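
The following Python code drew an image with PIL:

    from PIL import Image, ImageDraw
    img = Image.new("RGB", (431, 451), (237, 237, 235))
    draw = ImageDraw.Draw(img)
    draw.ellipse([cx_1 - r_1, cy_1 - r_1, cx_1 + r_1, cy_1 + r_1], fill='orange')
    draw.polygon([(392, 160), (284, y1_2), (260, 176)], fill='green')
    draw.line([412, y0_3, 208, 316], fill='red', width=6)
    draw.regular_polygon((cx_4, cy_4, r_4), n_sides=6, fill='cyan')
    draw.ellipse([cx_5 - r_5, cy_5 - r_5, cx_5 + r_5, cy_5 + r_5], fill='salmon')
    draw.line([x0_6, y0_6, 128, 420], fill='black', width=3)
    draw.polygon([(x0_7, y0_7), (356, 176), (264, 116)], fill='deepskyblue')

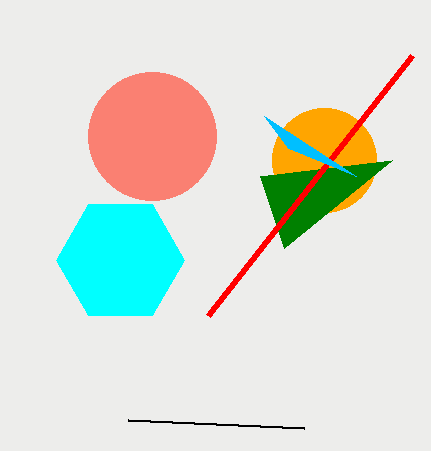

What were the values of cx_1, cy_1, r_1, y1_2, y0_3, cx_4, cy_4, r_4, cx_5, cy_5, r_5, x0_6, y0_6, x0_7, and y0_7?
cx_1 = 324, cy_1 = 160, r_1 = 52, y1_2 = 248, y0_3 = 56, cx_4 = 120, cy_4 = 260, r_4 = 64, cx_5 = 152, cy_5 = 136, r_5 = 64, x0_6 = 304, y0_6 = 428, x0_7 = 288, y0_7 = 148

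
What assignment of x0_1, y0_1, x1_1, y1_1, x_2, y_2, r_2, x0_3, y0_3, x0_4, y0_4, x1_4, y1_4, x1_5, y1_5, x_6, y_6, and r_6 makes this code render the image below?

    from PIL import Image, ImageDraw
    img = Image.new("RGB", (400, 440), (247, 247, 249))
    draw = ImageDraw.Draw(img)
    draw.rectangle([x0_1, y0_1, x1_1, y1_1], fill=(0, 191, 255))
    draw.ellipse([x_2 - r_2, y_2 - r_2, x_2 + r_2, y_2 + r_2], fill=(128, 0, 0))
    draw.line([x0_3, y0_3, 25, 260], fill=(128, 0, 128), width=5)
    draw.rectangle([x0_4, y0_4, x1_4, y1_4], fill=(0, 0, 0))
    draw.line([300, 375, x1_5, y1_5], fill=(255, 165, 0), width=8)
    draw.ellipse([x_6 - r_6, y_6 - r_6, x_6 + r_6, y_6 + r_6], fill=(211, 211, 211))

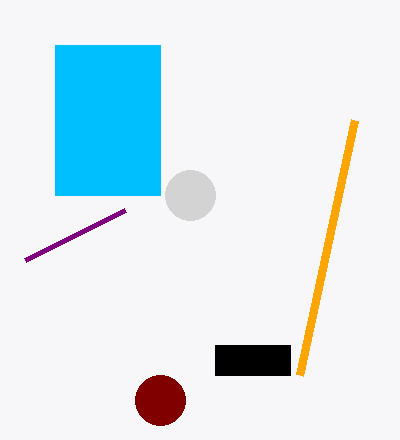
x0_1 = 55; y0_1 = 45; x1_1 = 160; y1_1 = 195; x_2 = 160; y_2 = 400; r_2 = 25; x0_3 = 125; y0_3 = 210; x0_4 = 215; y0_4 = 345; x1_4 = 290; y1_4 = 375; x1_5 = 355; y1_5 = 120; x_6 = 190; y_6 = 195; r_6 = 25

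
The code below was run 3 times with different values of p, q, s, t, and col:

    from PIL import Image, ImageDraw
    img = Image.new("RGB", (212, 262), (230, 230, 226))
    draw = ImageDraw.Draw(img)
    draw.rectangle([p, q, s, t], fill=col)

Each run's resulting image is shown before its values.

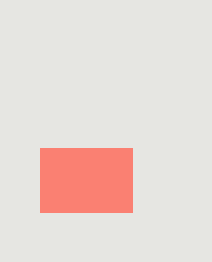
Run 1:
p = 40; q = 148; s = 132; t = 212; col = 'salmon'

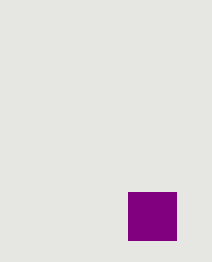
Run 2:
p = 128; q = 192; s = 176; t = 240; col = 'purple'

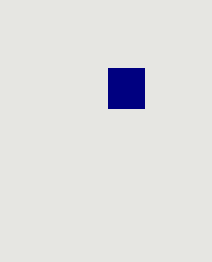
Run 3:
p = 108; q = 68; s = 144; t = 108; col = 'navy'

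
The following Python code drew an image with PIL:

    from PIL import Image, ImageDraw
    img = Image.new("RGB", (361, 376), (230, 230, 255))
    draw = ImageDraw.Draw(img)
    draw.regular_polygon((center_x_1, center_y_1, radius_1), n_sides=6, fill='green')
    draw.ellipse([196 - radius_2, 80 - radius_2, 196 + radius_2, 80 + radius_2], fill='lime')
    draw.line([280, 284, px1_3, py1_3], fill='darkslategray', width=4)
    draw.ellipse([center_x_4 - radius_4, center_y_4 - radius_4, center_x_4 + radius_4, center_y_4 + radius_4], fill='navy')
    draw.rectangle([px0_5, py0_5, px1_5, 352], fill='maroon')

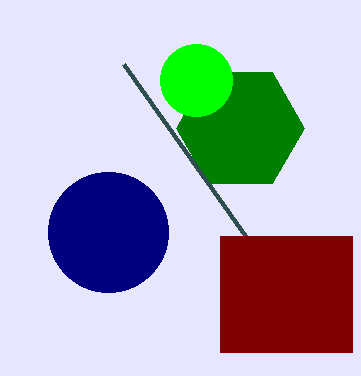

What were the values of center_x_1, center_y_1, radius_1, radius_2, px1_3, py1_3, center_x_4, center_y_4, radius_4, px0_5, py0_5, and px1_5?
center_x_1 = 240; center_y_1 = 128; radius_1 = 64; radius_2 = 36; px1_3 = 124; py1_3 = 64; center_x_4 = 108; center_y_4 = 232; radius_4 = 60; px0_5 = 220; py0_5 = 236; px1_5 = 352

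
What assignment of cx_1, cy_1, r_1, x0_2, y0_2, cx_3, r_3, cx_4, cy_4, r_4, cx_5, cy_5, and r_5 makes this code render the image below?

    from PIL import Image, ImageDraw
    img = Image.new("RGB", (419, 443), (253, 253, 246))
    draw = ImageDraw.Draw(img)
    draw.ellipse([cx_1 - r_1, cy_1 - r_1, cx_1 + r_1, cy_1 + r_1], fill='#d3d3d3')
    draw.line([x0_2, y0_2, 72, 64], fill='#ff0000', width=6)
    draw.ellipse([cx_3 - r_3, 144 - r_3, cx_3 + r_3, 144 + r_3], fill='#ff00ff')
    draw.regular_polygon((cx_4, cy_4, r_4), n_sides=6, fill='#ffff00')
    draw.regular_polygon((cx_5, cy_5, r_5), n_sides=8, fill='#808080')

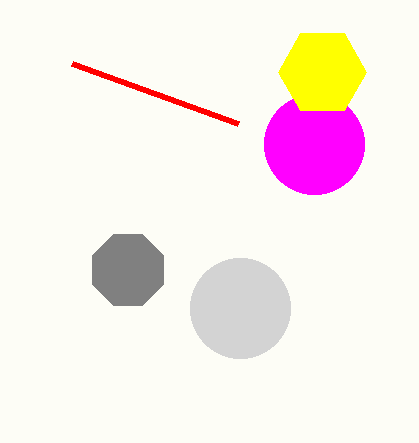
cx_1 = 240; cy_1 = 308; r_1 = 50; x0_2 = 238; y0_2 = 124; cx_3 = 314; r_3 = 50; cx_4 = 322; cy_4 = 72; r_4 = 44; cx_5 = 128; cy_5 = 270; r_5 = 38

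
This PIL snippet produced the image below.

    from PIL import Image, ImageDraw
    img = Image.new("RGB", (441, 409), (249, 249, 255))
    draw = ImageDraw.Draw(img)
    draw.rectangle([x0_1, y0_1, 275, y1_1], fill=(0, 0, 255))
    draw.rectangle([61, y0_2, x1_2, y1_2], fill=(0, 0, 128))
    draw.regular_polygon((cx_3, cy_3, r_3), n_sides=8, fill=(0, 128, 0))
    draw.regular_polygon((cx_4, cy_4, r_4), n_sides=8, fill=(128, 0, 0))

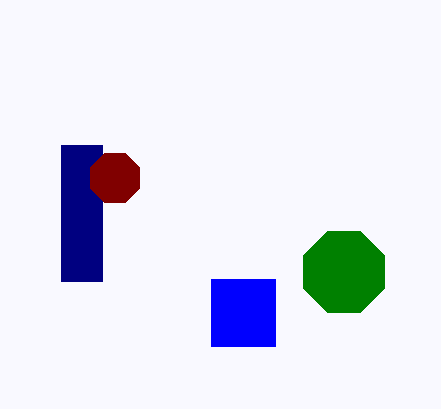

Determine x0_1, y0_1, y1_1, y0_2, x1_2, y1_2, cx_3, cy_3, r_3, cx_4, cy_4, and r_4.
x0_1 = 211
y0_1 = 279
y1_1 = 346
y0_2 = 145
x1_2 = 102
y1_2 = 281
cx_3 = 344
cy_3 = 272
r_3 = 44
cx_4 = 115
cy_4 = 178
r_4 = 27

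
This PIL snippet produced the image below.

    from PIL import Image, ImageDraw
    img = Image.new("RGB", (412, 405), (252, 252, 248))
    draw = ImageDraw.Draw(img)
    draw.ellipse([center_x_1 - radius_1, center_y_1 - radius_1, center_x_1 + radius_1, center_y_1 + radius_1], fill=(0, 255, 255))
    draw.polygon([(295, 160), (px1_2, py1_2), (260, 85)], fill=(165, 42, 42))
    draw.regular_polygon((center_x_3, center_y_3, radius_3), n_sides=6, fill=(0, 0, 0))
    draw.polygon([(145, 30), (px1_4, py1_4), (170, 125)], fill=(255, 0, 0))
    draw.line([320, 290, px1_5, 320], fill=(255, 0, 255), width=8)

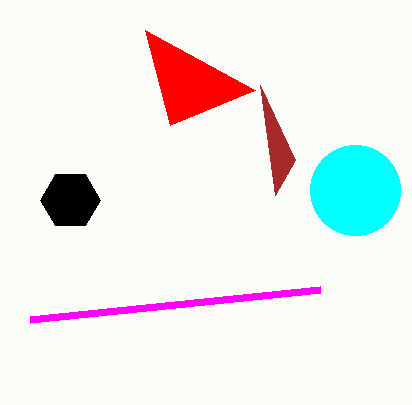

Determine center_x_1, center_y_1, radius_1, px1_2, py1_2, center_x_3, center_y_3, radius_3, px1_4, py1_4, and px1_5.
center_x_1 = 355, center_y_1 = 190, radius_1 = 45, px1_2 = 275, py1_2 = 195, center_x_3 = 70, center_y_3 = 200, radius_3 = 30, px1_4 = 255, py1_4 = 90, px1_5 = 30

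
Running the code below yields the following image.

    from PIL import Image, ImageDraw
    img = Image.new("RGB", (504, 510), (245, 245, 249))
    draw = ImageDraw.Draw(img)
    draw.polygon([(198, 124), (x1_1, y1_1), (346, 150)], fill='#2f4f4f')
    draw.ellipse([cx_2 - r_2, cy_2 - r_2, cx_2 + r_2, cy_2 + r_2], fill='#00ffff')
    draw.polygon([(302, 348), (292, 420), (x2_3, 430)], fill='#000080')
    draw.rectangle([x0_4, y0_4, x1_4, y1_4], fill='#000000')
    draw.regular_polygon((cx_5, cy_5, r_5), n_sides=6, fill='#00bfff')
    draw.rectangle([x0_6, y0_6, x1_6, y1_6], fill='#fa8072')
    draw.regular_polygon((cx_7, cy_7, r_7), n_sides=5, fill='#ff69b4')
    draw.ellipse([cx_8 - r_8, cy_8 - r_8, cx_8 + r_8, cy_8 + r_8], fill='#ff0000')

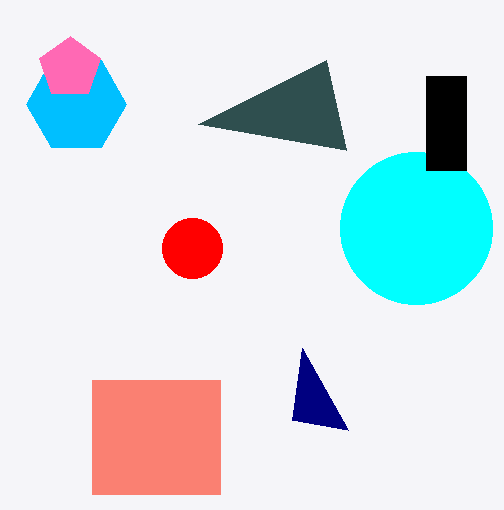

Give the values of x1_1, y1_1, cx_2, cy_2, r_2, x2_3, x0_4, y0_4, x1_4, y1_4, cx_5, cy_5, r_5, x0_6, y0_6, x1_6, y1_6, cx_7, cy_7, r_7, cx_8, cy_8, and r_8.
x1_1 = 326, y1_1 = 60, cx_2 = 416, cy_2 = 228, r_2 = 76, x2_3 = 348, x0_4 = 426, y0_4 = 76, x1_4 = 466, y1_4 = 170, cx_5 = 76, cy_5 = 104, r_5 = 50, x0_6 = 92, y0_6 = 380, x1_6 = 220, y1_6 = 494, cx_7 = 70, cy_7 = 68, r_7 = 32, cx_8 = 192, cy_8 = 248, r_8 = 30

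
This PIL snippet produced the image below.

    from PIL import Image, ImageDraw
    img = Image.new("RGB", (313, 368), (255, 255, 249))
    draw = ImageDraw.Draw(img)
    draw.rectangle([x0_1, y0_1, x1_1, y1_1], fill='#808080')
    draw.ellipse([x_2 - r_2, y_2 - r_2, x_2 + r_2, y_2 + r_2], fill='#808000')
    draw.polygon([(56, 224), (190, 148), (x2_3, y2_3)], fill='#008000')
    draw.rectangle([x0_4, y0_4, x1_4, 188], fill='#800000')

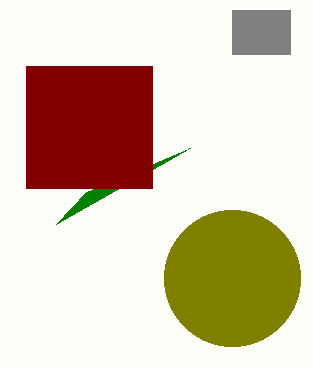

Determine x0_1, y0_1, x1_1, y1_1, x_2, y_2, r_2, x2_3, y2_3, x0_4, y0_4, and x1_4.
x0_1 = 232; y0_1 = 10; x1_1 = 290; y1_1 = 54; x_2 = 232; y_2 = 278; r_2 = 68; x2_3 = 86; y2_3 = 192; x0_4 = 26; y0_4 = 66; x1_4 = 152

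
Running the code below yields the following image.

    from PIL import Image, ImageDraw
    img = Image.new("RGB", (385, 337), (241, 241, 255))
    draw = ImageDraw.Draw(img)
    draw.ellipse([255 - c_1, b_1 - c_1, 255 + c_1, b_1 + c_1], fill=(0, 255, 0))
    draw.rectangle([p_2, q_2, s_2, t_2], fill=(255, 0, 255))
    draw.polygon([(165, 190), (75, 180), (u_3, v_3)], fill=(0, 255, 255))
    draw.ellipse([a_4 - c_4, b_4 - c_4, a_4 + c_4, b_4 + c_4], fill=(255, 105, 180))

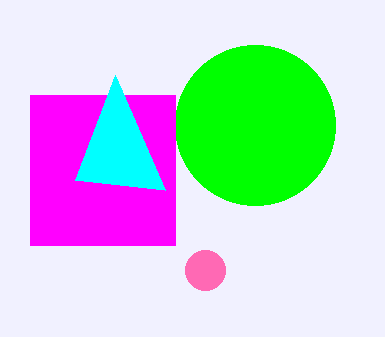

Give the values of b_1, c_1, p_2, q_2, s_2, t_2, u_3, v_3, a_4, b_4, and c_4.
b_1 = 125
c_1 = 80
p_2 = 30
q_2 = 95
s_2 = 175
t_2 = 245
u_3 = 115
v_3 = 75
a_4 = 205
b_4 = 270
c_4 = 20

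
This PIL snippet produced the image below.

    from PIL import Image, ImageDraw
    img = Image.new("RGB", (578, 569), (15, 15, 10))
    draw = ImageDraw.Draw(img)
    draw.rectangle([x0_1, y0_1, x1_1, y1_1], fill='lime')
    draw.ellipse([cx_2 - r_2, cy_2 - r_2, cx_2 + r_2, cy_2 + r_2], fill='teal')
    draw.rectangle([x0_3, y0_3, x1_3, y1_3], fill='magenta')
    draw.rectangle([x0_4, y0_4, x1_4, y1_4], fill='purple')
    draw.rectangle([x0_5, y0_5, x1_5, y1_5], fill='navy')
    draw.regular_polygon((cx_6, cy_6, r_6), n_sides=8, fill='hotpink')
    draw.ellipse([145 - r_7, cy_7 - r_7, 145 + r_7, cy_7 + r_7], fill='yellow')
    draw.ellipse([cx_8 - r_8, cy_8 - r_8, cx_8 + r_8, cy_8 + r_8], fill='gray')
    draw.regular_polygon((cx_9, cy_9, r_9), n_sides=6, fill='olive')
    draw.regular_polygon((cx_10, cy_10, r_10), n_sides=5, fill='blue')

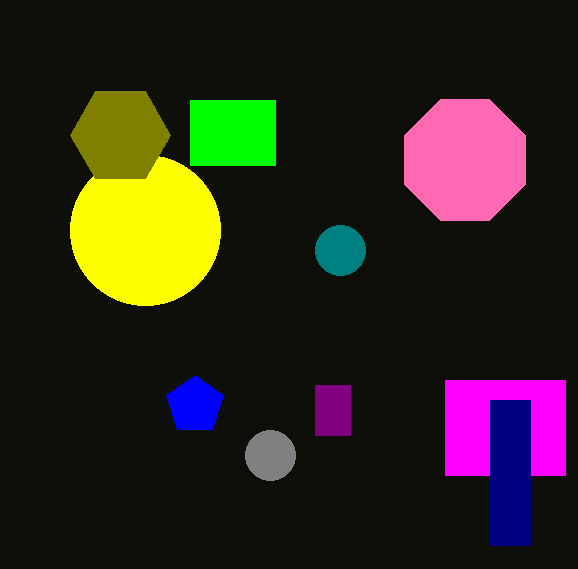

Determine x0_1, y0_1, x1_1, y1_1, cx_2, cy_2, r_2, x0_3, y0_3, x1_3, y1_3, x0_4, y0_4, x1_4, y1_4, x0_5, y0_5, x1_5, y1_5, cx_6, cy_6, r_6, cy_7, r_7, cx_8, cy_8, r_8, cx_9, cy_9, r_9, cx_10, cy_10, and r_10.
x0_1 = 190; y0_1 = 100; x1_1 = 275; y1_1 = 165; cx_2 = 340; cy_2 = 250; r_2 = 25; x0_3 = 445; y0_3 = 380; x1_3 = 565; y1_3 = 475; x0_4 = 315; y0_4 = 385; x1_4 = 350; y1_4 = 435; x0_5 = 490; y0_5 = 400; x1_5 = 530; y1_5 = 545; cx_6 = 465; cy_6 = 160; r_6 = 65; cy_7 = 230; r_7 = 75; cx_8 = 270; cy_8 = 455; r_8 = 25; cx_9 = 120; cy_9 = 135; r_9 = 50; cx_10 = 195; cy_10 = 405; r_10 = 30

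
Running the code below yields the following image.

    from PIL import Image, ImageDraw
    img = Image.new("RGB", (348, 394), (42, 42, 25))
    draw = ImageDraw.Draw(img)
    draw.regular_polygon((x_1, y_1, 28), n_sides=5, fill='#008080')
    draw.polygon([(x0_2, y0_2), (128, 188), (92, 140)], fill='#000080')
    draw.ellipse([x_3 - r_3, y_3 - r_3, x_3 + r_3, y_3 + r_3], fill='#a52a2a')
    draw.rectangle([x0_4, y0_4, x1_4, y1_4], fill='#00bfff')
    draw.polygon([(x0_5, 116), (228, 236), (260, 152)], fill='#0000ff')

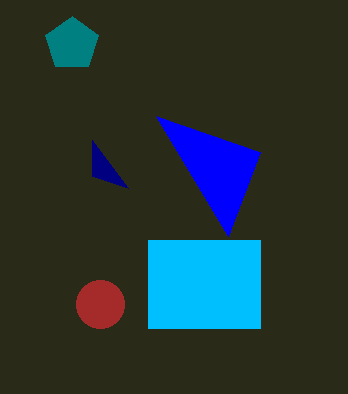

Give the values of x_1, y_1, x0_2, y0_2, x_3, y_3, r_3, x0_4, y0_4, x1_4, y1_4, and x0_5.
x_1 = 72
y_1 = 44
x0_2 = 92
y0_2 = 176
x_3 = 100
y_3 = 304
r_3 = 24
x0_4 = 148
y0_4 = 240
x1_4 = 260
y1_4 = 328
x0_5 = 156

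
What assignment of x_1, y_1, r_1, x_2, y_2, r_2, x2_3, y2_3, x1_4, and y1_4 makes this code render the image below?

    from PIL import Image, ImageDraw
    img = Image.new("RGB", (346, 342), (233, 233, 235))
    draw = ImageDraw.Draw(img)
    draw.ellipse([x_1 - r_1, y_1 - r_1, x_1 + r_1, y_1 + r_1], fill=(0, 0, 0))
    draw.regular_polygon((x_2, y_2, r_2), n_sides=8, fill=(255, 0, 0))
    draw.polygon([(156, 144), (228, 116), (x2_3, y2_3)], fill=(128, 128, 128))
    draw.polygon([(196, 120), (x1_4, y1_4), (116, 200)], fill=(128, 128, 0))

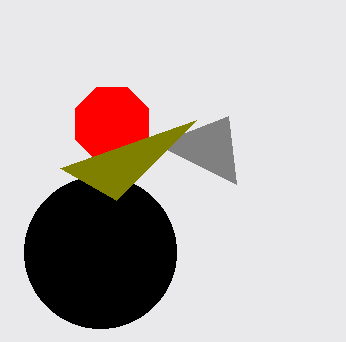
x_1 = 100, y_1 = 252, r_1 = 76, x_2 = 112, y_2 = 124, r_2 = 40, x2_3 = 236, y2_3 = 184, x1_4 = 60, y1_4 = 168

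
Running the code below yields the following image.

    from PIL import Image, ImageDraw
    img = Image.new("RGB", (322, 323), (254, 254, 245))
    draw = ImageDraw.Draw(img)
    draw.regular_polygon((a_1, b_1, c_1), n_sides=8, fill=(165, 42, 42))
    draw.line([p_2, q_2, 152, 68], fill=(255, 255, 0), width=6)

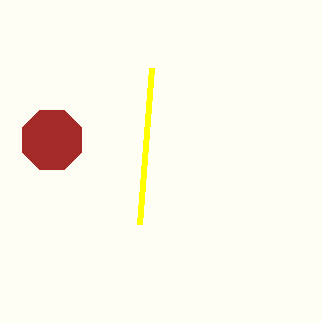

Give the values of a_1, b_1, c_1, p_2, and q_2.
a_1 = 52
b_1 = 140
c_1 = 32
p_2 = 140
q_2 = 224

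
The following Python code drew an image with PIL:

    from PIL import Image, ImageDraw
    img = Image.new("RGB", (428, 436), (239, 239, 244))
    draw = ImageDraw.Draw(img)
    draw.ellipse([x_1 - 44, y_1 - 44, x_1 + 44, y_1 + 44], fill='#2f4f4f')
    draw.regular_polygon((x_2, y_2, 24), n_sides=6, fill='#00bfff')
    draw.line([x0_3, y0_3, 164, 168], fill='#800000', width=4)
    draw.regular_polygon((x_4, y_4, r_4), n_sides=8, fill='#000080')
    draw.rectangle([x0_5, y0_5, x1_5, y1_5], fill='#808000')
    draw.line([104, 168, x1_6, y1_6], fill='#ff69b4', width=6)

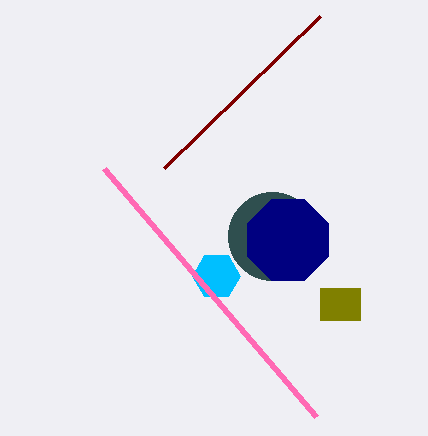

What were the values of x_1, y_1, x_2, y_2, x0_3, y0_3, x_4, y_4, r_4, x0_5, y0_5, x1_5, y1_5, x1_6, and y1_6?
x_1 = 272
y_1 = 236
x_2 = 216
y_2 = 276
x0_3 = 320
y0_3 = 16
x_4 = 288
y_4 = 240
r_4 = 44
x0_5 = 320
y0_5 = 288
x1_5 = 360
y1_5 = 320
x1_6 = 316
y1_6 = 416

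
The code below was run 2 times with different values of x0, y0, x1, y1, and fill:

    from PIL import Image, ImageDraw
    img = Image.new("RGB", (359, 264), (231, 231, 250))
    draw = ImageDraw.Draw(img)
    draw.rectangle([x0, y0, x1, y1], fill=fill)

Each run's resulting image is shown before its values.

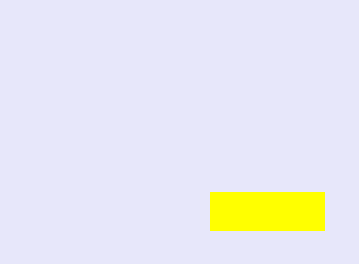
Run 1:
x0 = 210, y0 = 192, x1 = 324, y1 = 230, fill = 'yellow'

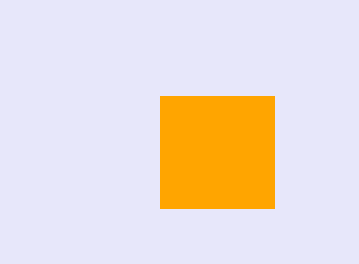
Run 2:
x0 = 160; y0 = 96; x1 = 274; y1 = 208; fill = 'orange'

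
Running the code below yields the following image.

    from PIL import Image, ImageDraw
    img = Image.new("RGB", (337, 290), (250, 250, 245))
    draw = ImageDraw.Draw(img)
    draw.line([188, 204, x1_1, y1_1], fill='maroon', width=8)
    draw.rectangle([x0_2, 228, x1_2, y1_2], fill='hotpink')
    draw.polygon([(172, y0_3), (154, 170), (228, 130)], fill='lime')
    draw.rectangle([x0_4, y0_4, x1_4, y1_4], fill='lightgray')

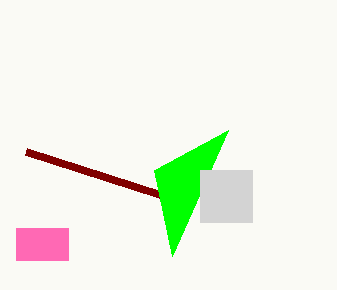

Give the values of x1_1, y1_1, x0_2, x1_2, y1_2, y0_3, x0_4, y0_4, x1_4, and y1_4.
x1_1 = 26
y1_1 = 152
x0_2 = 16
x1_2 = 68
y1_2 = 260
y0_3 = 256
x0_4 = 200
y0_4 = 170
x1_4 = 252
y1_4 = 222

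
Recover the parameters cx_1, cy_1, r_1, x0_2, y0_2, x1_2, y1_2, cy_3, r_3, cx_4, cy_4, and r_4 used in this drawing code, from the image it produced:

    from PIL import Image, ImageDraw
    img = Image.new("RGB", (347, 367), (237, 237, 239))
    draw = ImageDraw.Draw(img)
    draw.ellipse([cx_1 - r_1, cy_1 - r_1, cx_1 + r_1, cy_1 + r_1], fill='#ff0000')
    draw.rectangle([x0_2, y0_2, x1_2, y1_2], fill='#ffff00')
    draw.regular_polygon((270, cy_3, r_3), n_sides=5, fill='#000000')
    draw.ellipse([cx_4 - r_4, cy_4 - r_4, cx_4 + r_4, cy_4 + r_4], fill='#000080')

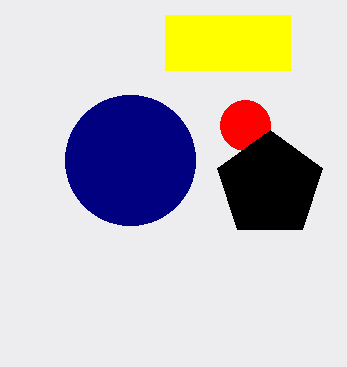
cx_1 = 245, cy_1 = 125, r_1 = 25, x0_2 = 165, y0_2 = 15, x1_2 = 290, y1_2 = 70, cy_3 = 185, r_3 = 55, cx_4 = 130, cy_4 = 160, r_4 = 65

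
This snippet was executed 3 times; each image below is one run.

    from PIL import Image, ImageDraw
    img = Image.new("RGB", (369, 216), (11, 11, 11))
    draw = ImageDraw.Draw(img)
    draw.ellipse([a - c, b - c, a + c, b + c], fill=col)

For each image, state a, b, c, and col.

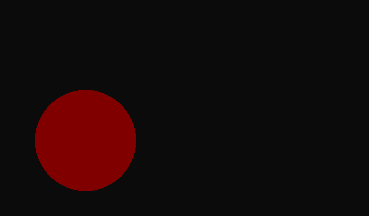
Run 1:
a = 85, b = 140, c = 50, col = 'maroon'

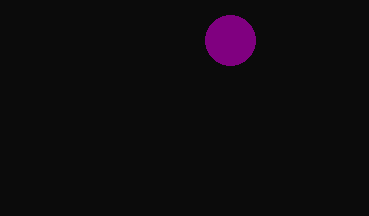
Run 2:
a = 230, b = 40, c = 25, col = 'purple'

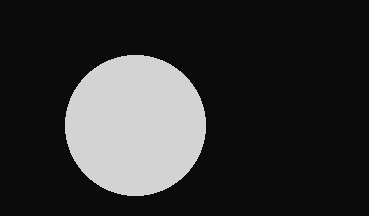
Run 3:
a = 135; b = 125; c = 70; col = 'lightgray'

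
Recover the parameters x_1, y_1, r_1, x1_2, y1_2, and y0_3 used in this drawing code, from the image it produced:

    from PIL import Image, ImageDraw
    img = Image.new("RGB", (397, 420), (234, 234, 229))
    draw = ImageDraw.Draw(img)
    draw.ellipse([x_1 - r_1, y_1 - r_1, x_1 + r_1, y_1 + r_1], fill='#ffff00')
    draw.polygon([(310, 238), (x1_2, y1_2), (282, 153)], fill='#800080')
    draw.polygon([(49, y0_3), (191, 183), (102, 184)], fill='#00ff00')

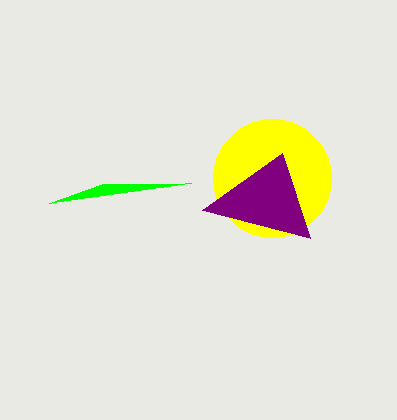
x_1 = 272; y_1 = 178; r_1 = 59; x1_2 = 202; y1_2 = 210; y0_3 = 203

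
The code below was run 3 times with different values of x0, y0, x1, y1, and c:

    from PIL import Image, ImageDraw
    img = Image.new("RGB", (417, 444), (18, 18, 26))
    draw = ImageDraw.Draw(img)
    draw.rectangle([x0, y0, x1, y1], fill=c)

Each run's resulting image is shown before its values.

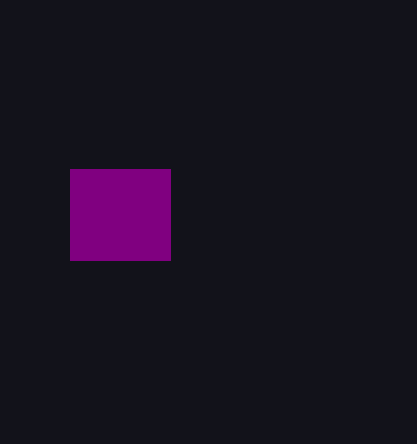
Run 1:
x0 = 70
y0 = 169
x1 = 170
y1 = 260
c = 'purple'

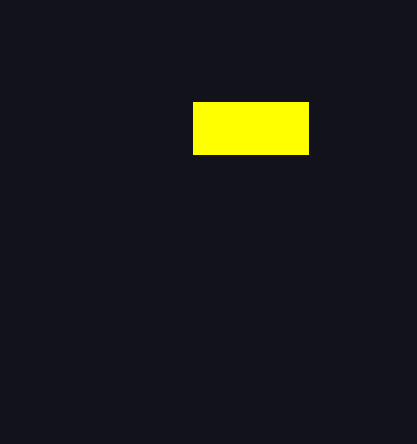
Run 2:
x0 = 193; y0 = 102; x1 = 308; y1 = 154; c = 'yellow'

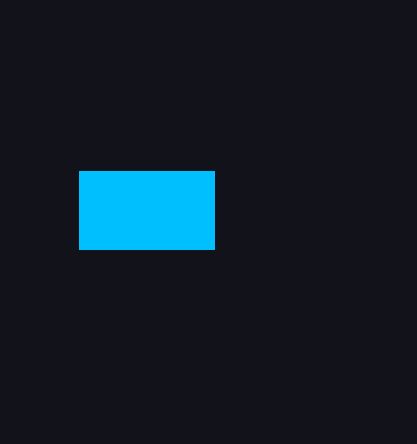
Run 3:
x0 = 79; y0 = 171; x1 = 214; y1 = 249; c = 'deepskyblue'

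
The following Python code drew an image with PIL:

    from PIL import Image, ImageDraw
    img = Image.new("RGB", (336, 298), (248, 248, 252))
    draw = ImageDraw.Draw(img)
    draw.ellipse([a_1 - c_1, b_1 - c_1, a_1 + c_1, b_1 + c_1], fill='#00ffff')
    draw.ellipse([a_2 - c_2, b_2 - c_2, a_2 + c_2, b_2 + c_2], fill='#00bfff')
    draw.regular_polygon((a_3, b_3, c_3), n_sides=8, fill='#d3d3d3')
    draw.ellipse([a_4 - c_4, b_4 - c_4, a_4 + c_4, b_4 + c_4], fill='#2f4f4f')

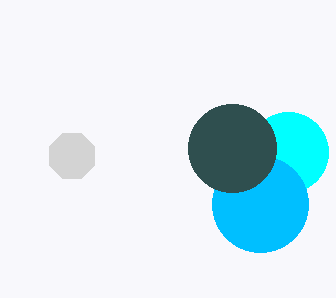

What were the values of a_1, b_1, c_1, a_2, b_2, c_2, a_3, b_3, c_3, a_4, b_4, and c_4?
a_1 = 288, b_1 = 152, c_1 = 40, a_2 = 260, b_2 = 204, c_2 = 48, a_3 = 72, b_3 = 156, c_3 = 24, a_4 = 232, b_4 = 148, c_4 = 44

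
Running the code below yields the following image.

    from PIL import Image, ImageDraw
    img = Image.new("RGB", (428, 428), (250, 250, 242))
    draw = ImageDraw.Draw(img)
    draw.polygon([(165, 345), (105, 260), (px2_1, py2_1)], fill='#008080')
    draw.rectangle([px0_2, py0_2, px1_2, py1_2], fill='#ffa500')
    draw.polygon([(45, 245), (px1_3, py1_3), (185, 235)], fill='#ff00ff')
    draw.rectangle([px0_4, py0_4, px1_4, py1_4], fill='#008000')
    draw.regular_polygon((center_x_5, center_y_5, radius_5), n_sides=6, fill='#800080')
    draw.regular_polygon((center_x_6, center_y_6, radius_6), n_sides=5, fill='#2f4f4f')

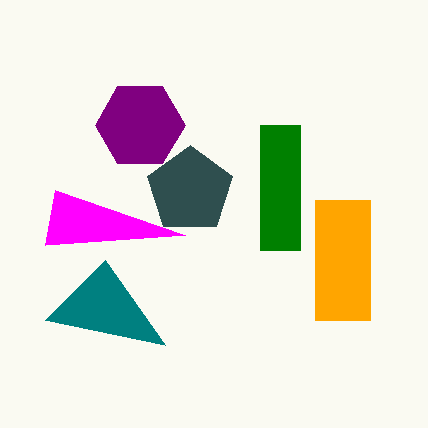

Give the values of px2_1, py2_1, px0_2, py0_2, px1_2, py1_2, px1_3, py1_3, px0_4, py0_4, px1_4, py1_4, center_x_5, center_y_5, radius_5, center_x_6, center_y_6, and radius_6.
px2_1 = 45
py2_1 = 320
px0_2 = 315
py0_2 = 200
px1_2 = 370
py1_2 = 320
px1_3 = 55
py1_3 = 190
px0_4 = 260
py0_4 = 125
px1_4 = 300
py1_4 = 250
center_x_5 = 140
center_y_5 = 125
radius_5 = 45
center_x_6 = 190
center_y_6 = 190
radius_6 = 45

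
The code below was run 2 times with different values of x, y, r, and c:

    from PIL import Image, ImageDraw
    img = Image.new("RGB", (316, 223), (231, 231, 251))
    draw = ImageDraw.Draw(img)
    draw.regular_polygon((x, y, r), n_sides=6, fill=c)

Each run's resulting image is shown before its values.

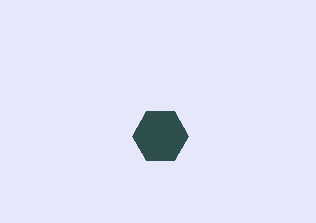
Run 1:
x = 160; y = 136; r = 28; c = 'darkslategray'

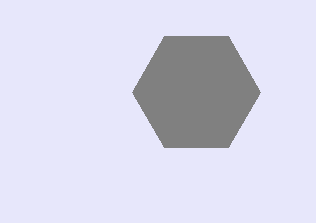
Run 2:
x = 196
y = 92
r = 64
c = 'gray'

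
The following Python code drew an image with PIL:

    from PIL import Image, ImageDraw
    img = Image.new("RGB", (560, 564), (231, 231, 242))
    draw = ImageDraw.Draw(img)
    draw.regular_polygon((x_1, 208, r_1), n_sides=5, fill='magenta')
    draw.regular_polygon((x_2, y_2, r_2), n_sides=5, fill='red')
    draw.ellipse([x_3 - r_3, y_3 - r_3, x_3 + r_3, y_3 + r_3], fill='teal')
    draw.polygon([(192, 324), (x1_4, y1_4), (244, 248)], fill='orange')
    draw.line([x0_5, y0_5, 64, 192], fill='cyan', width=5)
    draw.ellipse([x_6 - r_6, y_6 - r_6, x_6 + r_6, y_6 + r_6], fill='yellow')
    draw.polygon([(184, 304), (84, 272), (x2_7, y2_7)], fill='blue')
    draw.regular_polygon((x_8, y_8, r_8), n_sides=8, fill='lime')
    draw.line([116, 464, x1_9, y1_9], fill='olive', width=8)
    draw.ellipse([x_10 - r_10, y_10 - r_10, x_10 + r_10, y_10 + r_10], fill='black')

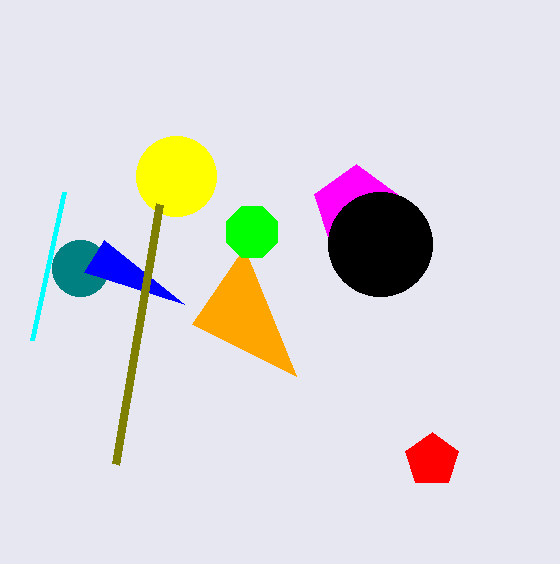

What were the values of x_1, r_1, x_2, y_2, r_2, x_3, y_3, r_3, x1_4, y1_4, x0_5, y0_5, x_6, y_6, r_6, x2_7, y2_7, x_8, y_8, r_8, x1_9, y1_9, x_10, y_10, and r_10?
x_1 = 356, r_1 = 44, x_2 = 432, y_2 = 460, r_2 = 28, x_3 = 80, y_3 = 268, r_3 = 28, x1_4 = 296, y1_4 = 376, x0_5 = 32, y0_5 = 340, x_6 = 176, y_6 = 176, r_6 = 40, x2_7 = 104, y2_7 = 240, x_8 = 252, y_8 = 232, r_8 = 28, x1_9 = 160, y1_9 = 204, x_10 = 380, y_10 = 244, r_10 = 52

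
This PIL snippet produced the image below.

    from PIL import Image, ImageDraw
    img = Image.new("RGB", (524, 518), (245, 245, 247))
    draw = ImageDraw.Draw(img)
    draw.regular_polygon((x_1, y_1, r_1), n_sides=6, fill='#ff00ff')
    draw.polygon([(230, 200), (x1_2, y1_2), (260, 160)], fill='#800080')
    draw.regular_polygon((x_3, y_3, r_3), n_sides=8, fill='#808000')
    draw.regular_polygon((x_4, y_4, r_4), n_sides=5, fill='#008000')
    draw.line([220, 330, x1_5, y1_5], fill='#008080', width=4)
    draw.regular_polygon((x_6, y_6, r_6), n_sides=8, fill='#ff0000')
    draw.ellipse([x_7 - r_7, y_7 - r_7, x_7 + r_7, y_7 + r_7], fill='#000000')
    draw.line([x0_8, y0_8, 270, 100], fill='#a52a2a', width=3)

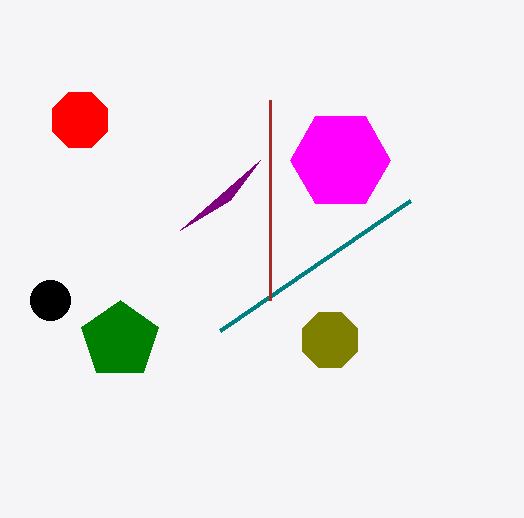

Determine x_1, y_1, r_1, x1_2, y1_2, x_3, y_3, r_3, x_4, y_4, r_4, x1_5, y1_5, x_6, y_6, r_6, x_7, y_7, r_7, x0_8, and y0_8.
x_1 = 340, y_1 = 160, r_1 = 50, x1_2 = 180, y1_2 = 230, x_3 = 330, y_3 = 340, r_3 = 30, x_4 = 120, y_4 = 340, r_4 = 40, x1_5 = 410, y1_5 = 200, x_6 = 80, y_6 = 120, r_6 = 30, x_7 = 50, y_7 = 300, r_7 = 20, x0_8 = 270, y0_8 = 300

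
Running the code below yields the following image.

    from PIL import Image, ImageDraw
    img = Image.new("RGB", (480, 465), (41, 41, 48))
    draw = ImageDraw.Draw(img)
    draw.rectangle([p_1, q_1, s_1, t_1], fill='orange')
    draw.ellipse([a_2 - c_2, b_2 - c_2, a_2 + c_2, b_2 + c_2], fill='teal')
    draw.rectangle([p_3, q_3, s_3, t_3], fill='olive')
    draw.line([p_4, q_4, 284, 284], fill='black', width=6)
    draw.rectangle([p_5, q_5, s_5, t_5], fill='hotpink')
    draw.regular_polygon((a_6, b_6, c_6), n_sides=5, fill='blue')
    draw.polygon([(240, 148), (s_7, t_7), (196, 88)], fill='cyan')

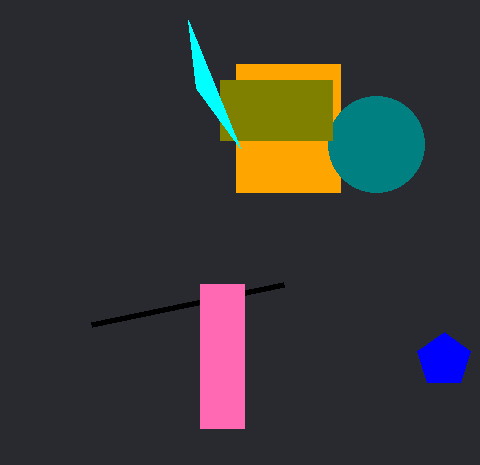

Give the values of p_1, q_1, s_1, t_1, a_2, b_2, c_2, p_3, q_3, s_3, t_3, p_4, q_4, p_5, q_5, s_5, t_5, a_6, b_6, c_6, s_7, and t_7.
p_1 = 236; q_1 = 64; s_1 = 340; t_1 = 192; a_2 = 376; b_2 = 144; c_2 = 48; p_3 = 220; q_3 = 80; s_3 = 332; t_3 = 140; p_4 = 92; q_4 = 324; p_5 = 200; q_5 = 284; s_5 = 244; t_5 = 428; a_6 = 444; b_6 = 360; c_6 = 28; s_7 = 188; t_7 = 20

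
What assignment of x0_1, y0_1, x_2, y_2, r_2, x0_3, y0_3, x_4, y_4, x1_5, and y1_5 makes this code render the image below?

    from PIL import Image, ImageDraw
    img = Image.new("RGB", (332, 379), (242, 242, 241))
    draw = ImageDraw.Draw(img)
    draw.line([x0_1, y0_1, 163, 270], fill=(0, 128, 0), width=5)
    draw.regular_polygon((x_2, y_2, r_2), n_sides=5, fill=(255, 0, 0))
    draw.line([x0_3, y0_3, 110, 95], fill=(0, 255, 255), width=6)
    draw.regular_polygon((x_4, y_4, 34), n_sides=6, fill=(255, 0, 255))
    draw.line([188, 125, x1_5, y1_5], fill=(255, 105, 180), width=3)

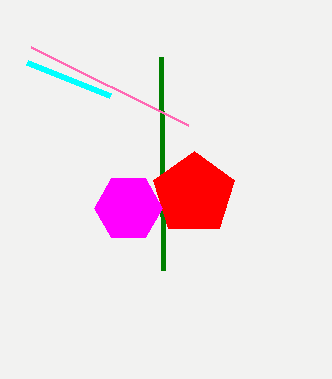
x0_1 = 161, y0_1 = 57, x_2 = 194, y_2 = 194, r_2 = 43, x0_3 = 27, y0_3 = 62, x_4 = 128, y_4 = 208, x1_5 = 31, y1_5 = 47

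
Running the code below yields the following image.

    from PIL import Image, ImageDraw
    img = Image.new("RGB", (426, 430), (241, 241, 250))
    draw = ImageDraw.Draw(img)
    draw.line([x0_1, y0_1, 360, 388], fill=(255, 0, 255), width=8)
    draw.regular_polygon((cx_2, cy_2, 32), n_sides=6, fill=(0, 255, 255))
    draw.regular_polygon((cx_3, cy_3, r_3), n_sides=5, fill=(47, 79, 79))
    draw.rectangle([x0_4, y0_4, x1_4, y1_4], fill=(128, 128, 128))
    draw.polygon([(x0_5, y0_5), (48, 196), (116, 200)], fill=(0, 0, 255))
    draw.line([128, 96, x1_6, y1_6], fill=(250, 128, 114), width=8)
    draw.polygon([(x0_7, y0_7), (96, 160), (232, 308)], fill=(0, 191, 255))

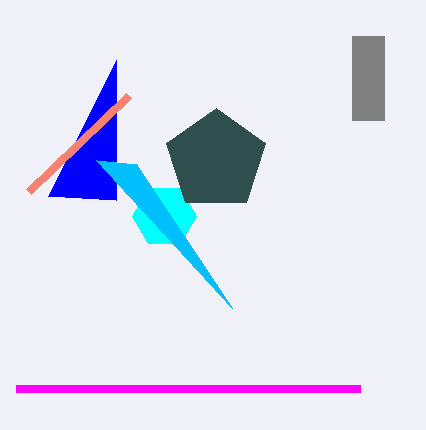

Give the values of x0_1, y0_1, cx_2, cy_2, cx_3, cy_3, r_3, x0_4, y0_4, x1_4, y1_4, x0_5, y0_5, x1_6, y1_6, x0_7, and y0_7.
x0_1 = 16
y0_1 = 388
cx_2 = 164
cy_2 = 216
cx_3 = 216
cy_3 = 160
r_3 = 52
x0_4 = 352
y0_4 = 36
x1_4 = 384
y1_4 = 120
x0_5 = 116
y0_5 = 60
x1_6 = 28
y1_6 = 192
x0_7 = 136
y0_7 = 164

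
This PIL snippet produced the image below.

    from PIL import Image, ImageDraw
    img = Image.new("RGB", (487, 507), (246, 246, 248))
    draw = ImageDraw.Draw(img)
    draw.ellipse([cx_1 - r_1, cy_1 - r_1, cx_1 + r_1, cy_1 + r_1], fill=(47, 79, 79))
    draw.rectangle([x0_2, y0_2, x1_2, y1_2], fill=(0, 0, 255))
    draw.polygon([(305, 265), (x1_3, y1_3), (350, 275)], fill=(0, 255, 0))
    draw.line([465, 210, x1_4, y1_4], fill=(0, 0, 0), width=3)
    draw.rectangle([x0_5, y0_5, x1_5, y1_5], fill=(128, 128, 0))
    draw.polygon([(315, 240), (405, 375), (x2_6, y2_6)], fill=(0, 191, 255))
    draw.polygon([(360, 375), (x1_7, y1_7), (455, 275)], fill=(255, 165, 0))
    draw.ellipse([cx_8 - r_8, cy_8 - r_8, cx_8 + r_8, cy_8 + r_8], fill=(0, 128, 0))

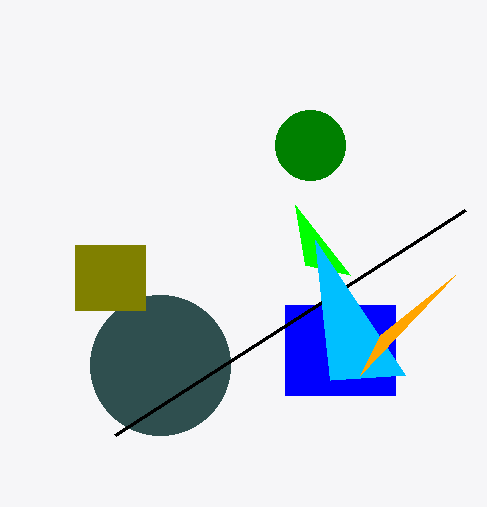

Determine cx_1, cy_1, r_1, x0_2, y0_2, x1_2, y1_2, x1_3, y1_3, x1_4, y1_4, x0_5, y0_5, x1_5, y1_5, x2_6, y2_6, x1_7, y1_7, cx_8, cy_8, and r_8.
cx_1 = 160
cy_1 = 365
r_1 = 70
x0_2 = 285
y0_2 = 305
x1_2 = 395
y1_2 = 395
x1_3 = 295
y1_3 = 205
x1_4 = 115
y1_4 = 435
x0_5 = 75
y0_5 = 245
x1_5 = 145
y1_5 = 310
x2_6 = 330
y2_6 = 380
x1_7 = 380
y1_7 = 335
cx_8 = 310
cy_8 = 145
r_8 = 35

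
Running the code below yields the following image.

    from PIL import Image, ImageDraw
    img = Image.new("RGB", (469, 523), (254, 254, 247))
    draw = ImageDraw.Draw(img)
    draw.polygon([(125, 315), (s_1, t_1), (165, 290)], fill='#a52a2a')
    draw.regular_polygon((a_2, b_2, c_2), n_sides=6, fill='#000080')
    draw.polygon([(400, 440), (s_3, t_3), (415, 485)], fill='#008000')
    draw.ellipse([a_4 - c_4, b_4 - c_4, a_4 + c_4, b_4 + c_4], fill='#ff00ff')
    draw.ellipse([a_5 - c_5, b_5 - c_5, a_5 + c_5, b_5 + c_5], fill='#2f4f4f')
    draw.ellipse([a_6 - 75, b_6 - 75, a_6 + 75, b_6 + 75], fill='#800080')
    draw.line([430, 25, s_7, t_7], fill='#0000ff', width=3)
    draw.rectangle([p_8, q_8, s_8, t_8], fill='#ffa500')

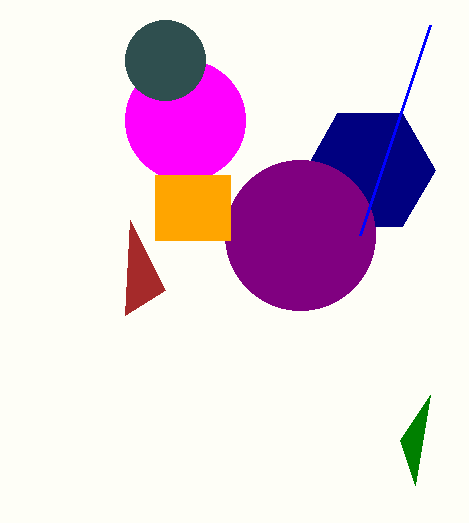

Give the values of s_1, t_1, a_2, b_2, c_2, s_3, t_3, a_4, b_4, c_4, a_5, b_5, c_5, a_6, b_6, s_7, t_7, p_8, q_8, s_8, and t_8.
s_1 = 130; t_1 = 220; a_2 = 370; b_2 = 170; c_2 = 65; s_3 = 430; t_3 = 395; a_4 = 185; b_4 = 120; c_4 = 60; a_5 = 165; b_5 = 60; c_5 = 40; a_6 = 300; b_6 = 235; s_7 = 360; t_7 = 235; p_8 = 155; q_8 = 175; s_8 = 230; t_8 = 240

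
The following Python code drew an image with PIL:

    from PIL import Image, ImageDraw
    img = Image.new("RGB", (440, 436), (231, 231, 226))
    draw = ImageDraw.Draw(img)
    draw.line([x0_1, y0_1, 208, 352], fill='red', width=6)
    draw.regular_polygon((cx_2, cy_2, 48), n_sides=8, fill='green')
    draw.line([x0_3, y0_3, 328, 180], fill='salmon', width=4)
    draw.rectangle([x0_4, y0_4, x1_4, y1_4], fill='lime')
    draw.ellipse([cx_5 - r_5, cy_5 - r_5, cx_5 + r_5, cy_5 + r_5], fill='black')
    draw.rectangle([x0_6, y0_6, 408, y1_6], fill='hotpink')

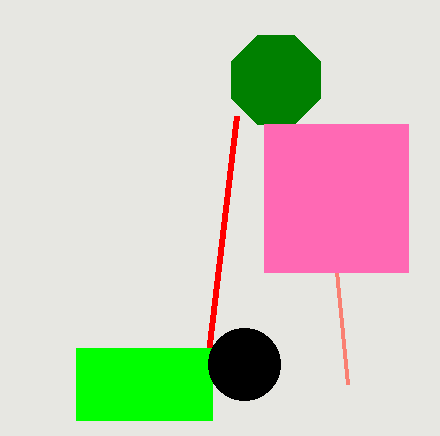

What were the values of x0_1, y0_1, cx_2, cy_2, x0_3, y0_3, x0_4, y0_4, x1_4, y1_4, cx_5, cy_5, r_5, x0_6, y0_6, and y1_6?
x0_1 = 236; y0_1 = 116; cx_2 = 276; cy_2 = 80; x0_3 = 348; y0_3 = 384; x0_4 = 76; y0_4 = 348; x1_4 = 212; y1_4 = 420; cx_5 = 244; cy_5 = 364; r_5 = 36; x0_6 = 264; y0_6 = 124; y1_6 = 272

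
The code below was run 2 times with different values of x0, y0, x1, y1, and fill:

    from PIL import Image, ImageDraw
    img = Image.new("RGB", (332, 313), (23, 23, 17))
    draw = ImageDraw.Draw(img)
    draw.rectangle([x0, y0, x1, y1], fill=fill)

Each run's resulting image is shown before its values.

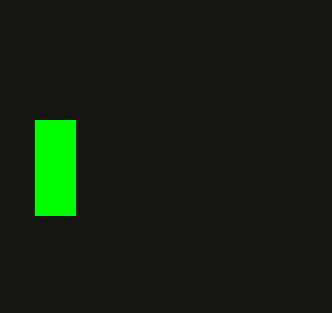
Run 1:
x0 = 35, y0 = 120, x1 = 75, y1 = 215, fill = 'lime'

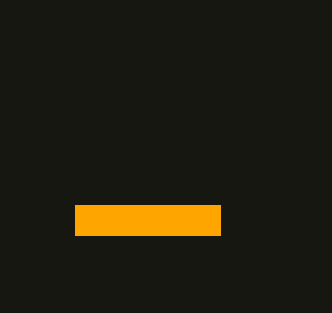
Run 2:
x0 = 75
y0 = 205
x1 = 220
y1 = 235
fill = 'orange'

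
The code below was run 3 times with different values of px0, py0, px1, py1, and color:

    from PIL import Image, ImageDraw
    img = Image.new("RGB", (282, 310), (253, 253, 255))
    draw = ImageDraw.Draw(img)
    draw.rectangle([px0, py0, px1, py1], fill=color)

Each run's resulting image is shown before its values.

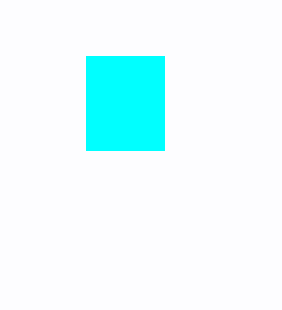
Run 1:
px0 = 86
py0 = 56
px1 = 164
py1 = 150
color = 'cyan'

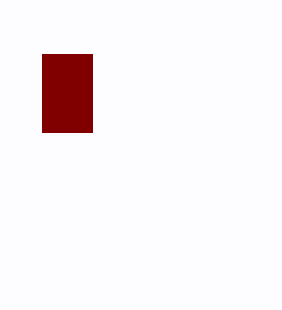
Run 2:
px0 = 42; py0 = 54; px1 = 92; py1 = 132; color = 'maroon'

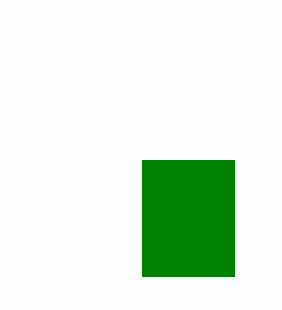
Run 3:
px0 = 142; py0 = 160; px1 = 234; py1 = 276; color = 'green'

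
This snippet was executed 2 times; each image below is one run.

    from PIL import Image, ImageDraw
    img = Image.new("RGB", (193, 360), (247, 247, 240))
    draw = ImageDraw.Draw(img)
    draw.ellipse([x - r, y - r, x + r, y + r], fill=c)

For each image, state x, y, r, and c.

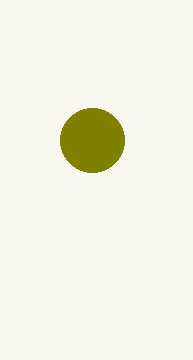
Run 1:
x = 92
y = 140
r = 32
c = 'olive'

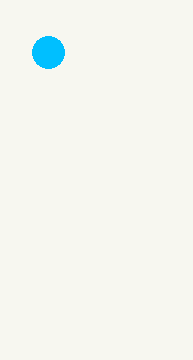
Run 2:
x = 48
y = 52
r = 16
c = 'deepskyblue'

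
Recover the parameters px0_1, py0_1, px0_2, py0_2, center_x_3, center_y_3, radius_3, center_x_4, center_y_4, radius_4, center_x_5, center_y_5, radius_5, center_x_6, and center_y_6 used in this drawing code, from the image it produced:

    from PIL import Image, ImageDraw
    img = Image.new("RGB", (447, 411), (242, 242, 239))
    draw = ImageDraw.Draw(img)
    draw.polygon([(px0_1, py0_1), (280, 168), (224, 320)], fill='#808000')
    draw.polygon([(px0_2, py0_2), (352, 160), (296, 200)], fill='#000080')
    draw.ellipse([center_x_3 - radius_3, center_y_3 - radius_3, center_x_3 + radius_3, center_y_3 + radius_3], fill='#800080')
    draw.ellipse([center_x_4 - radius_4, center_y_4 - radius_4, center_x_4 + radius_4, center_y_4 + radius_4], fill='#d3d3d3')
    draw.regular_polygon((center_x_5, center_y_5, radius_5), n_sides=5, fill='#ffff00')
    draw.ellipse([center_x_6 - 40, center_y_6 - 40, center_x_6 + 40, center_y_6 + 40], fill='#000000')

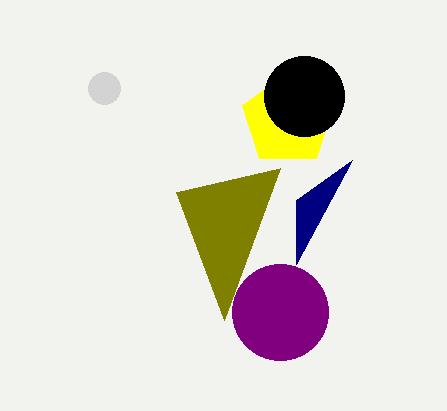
px0_1 = 176
py0_1 = 192
px0_2 = 296
py0_2 = 264
center_x_3 = 280
center_y_3 = 312
radius_3 = 48
center_x_4 = 104
center_y_4 = 88
radius_4 = 16
center_x_5 = 288
center_y_5 = 120
radius_5 = 48
center_x_6 = 304
center_y_6 = 96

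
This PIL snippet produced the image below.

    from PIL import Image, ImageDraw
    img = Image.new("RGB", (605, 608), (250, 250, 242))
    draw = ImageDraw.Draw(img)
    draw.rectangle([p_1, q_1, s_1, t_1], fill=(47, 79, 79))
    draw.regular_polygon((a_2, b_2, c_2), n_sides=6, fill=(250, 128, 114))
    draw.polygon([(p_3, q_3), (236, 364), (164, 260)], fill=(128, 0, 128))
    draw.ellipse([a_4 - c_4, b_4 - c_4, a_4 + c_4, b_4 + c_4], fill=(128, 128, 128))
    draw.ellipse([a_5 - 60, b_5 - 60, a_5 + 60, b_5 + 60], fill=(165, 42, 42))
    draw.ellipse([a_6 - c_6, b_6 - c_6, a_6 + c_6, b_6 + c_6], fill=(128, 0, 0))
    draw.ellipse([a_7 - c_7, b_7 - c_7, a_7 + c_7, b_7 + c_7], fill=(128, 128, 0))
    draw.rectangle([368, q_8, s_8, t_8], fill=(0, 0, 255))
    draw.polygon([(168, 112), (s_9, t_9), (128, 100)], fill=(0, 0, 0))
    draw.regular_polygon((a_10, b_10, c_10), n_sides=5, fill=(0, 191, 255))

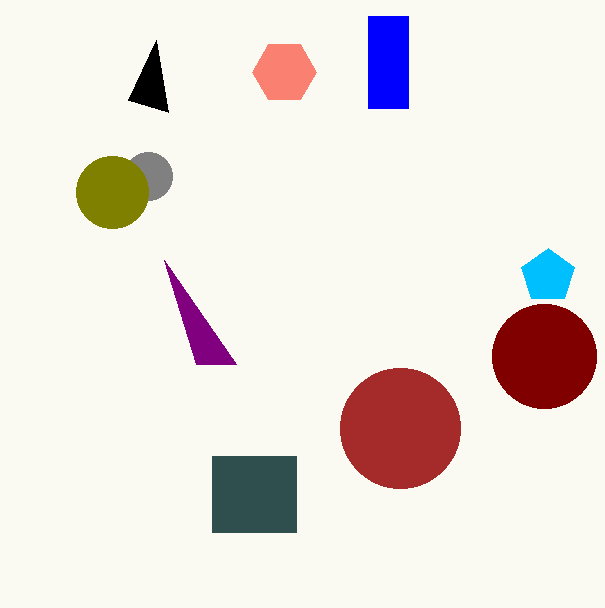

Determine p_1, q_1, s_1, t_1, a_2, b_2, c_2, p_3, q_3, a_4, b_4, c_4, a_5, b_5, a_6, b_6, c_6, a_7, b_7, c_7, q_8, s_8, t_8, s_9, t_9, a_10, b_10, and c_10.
p_1 = 212, q_1 = 456, s_1 = 296, t_1 = 532, a_2 = 284, b_2 = 72, c_2 = 32, p_3 = 196, q_3 = 364, a_4 = 148, b_4 = 176, c_4 = 24, a_5 = 400, b_5 = 428, a_6 = 544, b_6 = 356, c_6 = 52, a_7 = 112, b_7 = 192, c_7 = 36, q_8 = 16, s_8 = 408, t_8 = 108, s_9 = 156, t_9 = 40, a_10 = 548, b_10 = 276, c_10 = 28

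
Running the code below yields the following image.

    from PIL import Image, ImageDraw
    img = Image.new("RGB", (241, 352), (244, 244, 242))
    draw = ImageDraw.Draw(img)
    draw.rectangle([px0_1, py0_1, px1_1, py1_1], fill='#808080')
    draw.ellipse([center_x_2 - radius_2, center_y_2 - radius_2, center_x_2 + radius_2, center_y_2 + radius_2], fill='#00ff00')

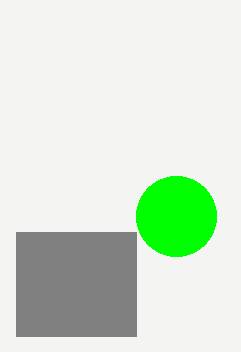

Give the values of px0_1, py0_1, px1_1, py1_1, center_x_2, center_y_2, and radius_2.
px0_1 = 16
py0_1 = 232
px1_1 = 136
py1_1 = 336
center_x_2 = 176
center_y_2 = 216
radius_2 = 40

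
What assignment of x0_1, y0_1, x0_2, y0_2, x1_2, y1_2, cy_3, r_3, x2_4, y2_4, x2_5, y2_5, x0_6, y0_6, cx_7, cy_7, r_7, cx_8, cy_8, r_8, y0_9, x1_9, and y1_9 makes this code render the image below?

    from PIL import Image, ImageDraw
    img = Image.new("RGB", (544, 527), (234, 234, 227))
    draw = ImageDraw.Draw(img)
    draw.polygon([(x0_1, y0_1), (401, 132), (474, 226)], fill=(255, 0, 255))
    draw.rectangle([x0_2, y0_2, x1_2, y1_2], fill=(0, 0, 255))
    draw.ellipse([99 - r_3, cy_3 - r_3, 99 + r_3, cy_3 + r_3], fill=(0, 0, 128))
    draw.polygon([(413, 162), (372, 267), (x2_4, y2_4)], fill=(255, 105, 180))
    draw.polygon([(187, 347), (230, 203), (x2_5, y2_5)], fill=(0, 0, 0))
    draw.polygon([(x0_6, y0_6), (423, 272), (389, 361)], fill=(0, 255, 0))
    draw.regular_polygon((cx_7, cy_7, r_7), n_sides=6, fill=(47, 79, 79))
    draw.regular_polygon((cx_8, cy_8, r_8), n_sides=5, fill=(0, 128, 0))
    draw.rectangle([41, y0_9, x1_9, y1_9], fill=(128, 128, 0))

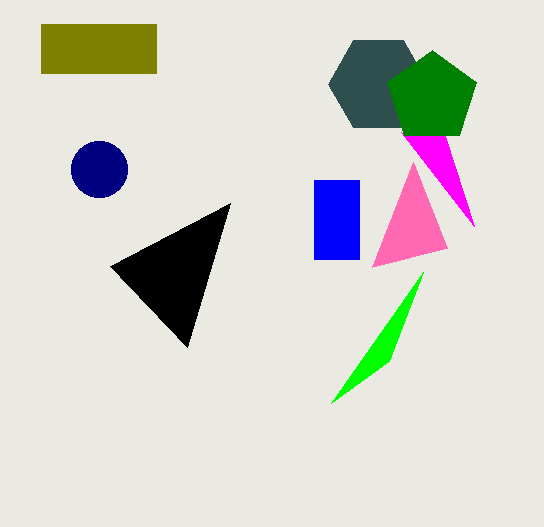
x0_1 = 445
y0_1 = 136
x0_2 = 314
y0_2 = 180
x1_2 = 359
y1_2 = 259
cy_3 = 169
r_3 = 28
x2_4 = 447
y2_4 = 248
x2_5 = 110
y2_5 = 266
x0_6 = 331
y0_6 = 403
cx_7 = 378
cy_7 = 84
r_7 = 50
cx_8 = 432
cy_8 = 97
r_8 = 47
y0_9 = 24
x1_9 = 156
y1_9 = 73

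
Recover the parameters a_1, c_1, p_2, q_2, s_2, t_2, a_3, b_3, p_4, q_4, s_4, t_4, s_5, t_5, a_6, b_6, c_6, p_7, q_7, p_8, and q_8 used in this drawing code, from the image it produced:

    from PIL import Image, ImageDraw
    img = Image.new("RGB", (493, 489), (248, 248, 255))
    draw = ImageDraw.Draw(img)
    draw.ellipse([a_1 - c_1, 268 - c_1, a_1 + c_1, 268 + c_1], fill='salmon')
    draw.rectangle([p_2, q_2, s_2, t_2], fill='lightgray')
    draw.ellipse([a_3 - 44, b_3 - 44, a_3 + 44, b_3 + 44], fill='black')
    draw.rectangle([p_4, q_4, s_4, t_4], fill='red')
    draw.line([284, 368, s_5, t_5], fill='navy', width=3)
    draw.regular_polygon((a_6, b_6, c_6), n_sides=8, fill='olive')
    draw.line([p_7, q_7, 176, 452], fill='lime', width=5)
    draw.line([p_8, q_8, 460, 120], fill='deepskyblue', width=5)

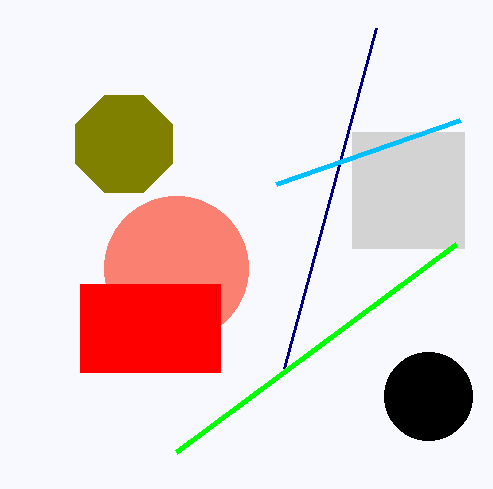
a_1 = 176; c_1 = 72; p_2 = 352; q_2 = 132; s_2 = 464; t_2 = 248; a_3 = 428; b_3 = 396; p_4 = 80; q_4 = 284; s_4 = 220; t_4 = 372; s_5 = 376; t_5 = 28; a_6 = 124; b_6 = 144; c_6 = 52; p_7 = 456; q_7 = 244; p_8 = 276; q_8 = 184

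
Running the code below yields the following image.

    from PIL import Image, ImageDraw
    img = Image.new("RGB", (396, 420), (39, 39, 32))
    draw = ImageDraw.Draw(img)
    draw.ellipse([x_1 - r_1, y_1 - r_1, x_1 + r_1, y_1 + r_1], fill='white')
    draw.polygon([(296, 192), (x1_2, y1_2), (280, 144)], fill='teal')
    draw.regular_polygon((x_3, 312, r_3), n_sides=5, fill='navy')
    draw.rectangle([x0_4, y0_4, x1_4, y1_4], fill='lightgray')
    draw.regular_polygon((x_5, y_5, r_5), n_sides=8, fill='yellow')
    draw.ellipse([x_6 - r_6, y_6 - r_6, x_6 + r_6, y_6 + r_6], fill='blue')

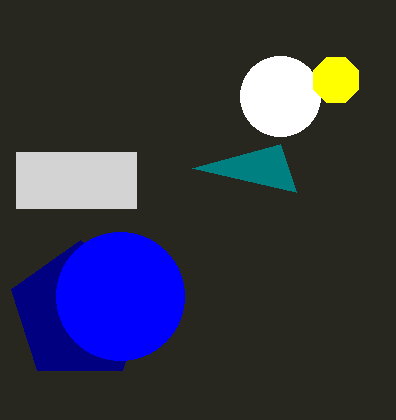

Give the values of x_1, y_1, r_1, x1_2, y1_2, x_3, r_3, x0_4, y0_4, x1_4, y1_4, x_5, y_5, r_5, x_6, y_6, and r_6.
x_1 = 280
y_1 = 96
r_1 = 40
x1_2 = 192
y1_2 = 168
x_3 = 80
r_3 = 72
x0_4 = 16
y0_4 = 152
x1_4 = 136
y1_4 = 208
x_5 = 336
y_5 = 80
r_5 = 24
x_6 = 120
y_6 = 296
r_6 = 64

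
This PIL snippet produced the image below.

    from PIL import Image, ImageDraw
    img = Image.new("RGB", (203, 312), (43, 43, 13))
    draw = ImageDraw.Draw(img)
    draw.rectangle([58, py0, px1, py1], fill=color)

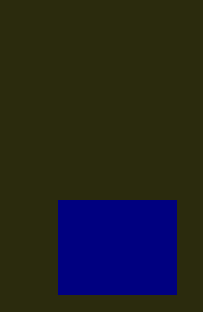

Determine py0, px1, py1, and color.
py0 = 200, px1 = 176, py1 = 294, color = 'navy'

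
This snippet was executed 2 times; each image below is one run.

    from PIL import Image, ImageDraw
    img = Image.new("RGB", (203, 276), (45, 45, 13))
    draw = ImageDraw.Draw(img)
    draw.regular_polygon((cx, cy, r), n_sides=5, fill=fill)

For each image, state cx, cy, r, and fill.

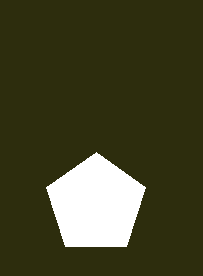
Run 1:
cx = 96; cy = 204; r = 52; fill = 'white'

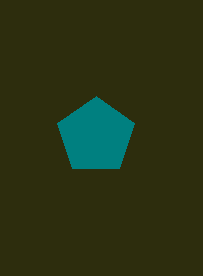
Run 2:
cx = 96; cy = 136; r = 40; fill = 'teal'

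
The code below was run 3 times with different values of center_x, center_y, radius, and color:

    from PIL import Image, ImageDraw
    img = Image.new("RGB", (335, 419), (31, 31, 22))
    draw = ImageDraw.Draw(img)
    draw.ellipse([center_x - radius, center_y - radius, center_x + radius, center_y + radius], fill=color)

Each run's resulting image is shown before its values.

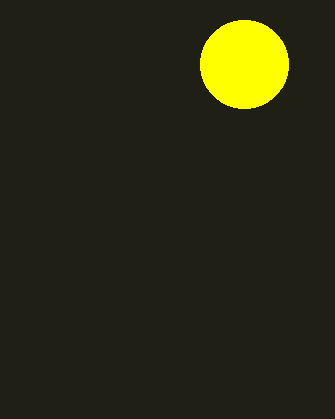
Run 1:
center_x = 244, center_y = 64, radius = 44, color = 'yellow'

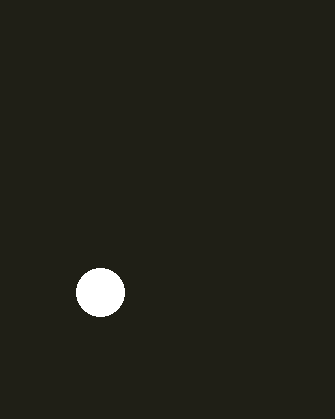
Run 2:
center_x = 100
center_y = 292
radius = 24
color = 'white'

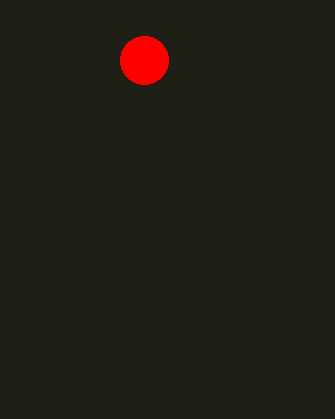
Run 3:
center_x = 144, center_y = 60, radius = 24, color = 'red'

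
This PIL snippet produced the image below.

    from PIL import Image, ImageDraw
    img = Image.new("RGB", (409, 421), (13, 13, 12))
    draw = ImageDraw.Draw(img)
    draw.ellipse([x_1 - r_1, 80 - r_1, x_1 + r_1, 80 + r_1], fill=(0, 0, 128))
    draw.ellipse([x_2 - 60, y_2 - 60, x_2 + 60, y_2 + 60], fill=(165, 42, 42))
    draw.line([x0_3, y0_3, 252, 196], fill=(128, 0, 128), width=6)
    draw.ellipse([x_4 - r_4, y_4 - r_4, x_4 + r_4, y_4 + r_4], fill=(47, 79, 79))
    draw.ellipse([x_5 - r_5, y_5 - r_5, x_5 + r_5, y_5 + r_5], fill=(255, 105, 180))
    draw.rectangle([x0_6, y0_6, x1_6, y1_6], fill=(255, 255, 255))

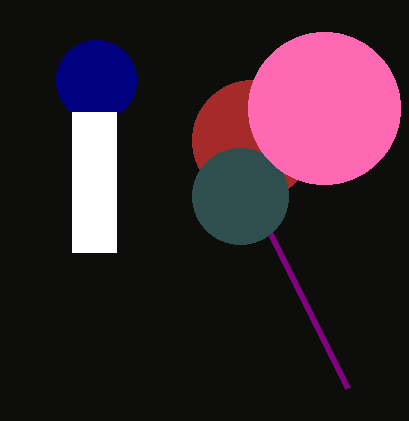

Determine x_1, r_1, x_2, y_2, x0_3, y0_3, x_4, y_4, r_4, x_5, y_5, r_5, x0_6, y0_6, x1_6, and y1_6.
x_1 = 96
r_1 = 40
x_2 = 252
y_2 = 140
x0_3 = 348
y0_3 = 388
x_4 = 240
y_4 = 196
r_4 = 48
x_5 = 324
y_5 = 108
r_5 = 76
x0_6 = 72
y0_6 = 112
x1_6 = 116
y1_6 = 252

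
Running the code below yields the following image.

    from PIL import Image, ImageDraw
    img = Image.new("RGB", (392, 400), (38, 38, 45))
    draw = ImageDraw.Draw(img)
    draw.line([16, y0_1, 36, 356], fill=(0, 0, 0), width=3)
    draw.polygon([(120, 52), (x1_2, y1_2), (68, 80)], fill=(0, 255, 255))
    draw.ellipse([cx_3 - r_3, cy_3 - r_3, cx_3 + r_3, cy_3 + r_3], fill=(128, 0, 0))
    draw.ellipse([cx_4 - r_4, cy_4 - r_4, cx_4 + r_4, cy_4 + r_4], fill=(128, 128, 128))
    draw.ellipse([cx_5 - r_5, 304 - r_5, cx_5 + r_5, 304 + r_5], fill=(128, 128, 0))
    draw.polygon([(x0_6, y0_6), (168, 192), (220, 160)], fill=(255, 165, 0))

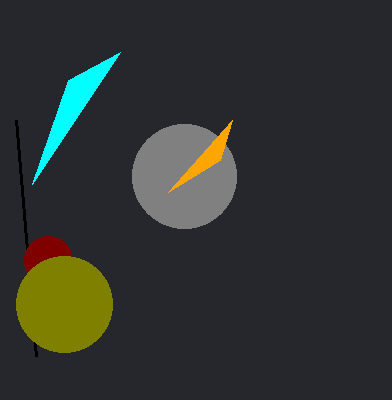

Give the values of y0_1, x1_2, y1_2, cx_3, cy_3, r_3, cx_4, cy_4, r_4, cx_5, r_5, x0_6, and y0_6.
y0_1 = 120; x1_2 = 32; y1_2 = 184; cx_3 = 48; cy_3 = 260; r_3 = 24; cx_4 = 184; cy_4 = 176; r_4 = 52; cx_5 = 64; r_5 = 48; x0_6 = 232; y0_6 = 120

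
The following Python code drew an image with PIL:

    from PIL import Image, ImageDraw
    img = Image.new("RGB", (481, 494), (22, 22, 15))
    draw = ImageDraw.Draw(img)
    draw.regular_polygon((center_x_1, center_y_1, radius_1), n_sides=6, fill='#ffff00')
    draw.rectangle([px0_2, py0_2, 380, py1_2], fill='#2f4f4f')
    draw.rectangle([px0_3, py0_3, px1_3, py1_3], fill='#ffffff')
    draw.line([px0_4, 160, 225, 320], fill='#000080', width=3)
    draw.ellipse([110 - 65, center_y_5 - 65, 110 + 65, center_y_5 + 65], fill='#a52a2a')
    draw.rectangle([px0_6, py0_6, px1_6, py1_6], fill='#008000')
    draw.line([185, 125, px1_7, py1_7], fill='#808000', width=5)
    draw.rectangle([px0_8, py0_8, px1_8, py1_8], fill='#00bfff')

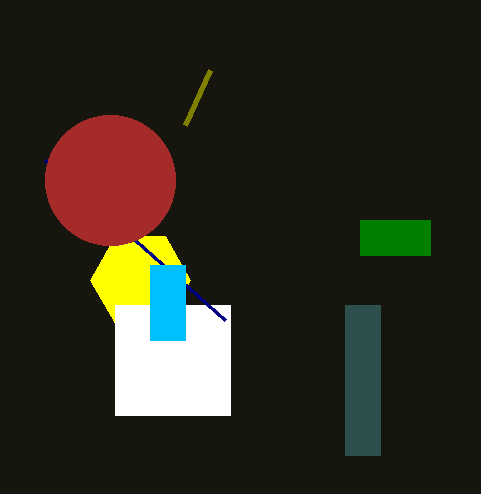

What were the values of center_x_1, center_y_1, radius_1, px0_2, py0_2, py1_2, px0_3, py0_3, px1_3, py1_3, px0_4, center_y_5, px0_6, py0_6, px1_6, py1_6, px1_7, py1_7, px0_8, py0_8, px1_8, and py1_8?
center_x_1 = 140; center_y_1 = 280; radius_1 = 50; px0_2 = 345; py0_2 = 305; py1_2 = 455; px0_3 = 115; py0_3 = 305; px1_3 = 230; py1_3 = 415; px0_4 = 45; center_y_5 = 180; px0_6 = 360; py0_6 = 220; px1_6 = 430; py1_6 = 255; px1_7 = 210; py1_7 = 70; px0_8 = 150; py0_8 = 265; px1_8 = 185; py1_8 = 340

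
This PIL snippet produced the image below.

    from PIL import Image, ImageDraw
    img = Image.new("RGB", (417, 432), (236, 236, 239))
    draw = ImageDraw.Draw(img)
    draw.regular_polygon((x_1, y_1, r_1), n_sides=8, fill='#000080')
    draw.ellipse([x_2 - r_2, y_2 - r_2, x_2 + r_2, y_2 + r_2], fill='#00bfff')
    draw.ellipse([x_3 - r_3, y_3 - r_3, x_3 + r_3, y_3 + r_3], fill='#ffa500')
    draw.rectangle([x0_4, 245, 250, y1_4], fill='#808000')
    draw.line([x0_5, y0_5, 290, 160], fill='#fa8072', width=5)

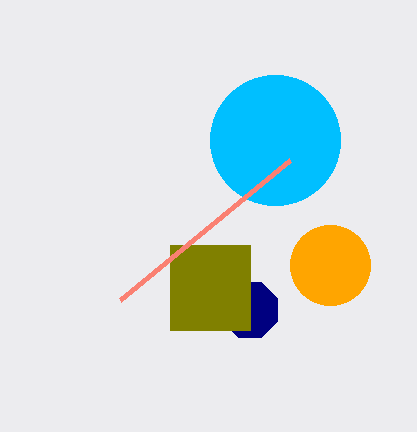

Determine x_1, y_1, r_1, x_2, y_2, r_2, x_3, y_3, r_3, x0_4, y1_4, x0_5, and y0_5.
x_1 = 250; y_1 = 310; r_1 = 30; x_2 = 275; y_2 = 140; r_2 = 65; x_3 = 330; y_3 = 265; r_3 = 40; x0_4 = 170; y1_4 = 330; x0_5 = 120; y0_5 = 300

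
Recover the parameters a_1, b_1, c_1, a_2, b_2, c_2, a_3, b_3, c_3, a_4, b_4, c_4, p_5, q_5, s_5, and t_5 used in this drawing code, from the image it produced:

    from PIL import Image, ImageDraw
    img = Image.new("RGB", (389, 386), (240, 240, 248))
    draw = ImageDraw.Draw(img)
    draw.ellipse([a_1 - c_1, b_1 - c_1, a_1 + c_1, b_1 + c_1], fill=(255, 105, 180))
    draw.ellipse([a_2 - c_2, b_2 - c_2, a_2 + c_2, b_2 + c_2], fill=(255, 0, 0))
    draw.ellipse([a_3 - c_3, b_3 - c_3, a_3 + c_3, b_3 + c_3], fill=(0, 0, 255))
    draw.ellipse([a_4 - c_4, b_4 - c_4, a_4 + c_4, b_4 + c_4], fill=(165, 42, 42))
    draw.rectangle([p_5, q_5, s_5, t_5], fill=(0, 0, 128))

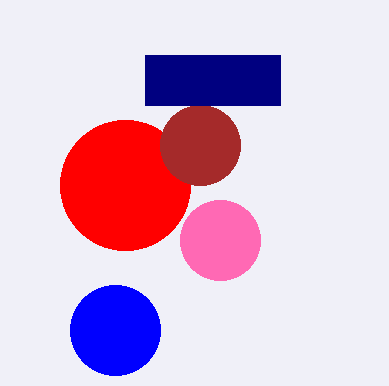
a_1 = 220
b_1 = 240
c_1 = 40
a_2 = 125
b_2 = 185
c_2 = 65
a_3 = 115
b_3 = 330
c_3 = 45
a_4 = 200
b_4 = 145
c_4 = 40
p_5 = 145
q_5 = 55
s_5 = 280
t_5 = 105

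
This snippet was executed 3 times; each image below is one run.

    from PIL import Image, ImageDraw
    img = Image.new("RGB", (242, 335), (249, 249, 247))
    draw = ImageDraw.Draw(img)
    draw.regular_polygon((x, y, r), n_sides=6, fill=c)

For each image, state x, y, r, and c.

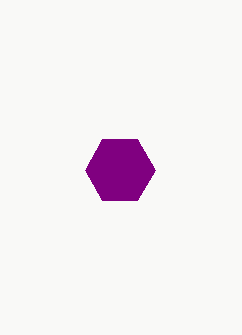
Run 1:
x = 120, y = 170, r = 35, c = 'purple'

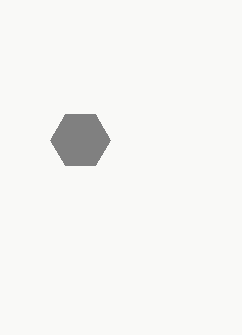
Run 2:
x = 80
y = 140
r = 30
c = 'gray'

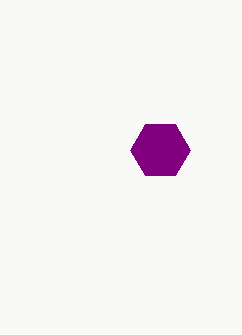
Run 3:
x = 160; y = 150; r = 30; c = 'purple'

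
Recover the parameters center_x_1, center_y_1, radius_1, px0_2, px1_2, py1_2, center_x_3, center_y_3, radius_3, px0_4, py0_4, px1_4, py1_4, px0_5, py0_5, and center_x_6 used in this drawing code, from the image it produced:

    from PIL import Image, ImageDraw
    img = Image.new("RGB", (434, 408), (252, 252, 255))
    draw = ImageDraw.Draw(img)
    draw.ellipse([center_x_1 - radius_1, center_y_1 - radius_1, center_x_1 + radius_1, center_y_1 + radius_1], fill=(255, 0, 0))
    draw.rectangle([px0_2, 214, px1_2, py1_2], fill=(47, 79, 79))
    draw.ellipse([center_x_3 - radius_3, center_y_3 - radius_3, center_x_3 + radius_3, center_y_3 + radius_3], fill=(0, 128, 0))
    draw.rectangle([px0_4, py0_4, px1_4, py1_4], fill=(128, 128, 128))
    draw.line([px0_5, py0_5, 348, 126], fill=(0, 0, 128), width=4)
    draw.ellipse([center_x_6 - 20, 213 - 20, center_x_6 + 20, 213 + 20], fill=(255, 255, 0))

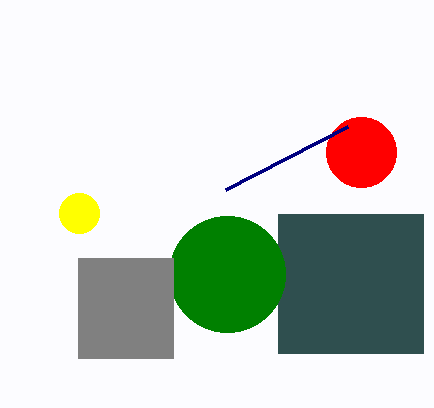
center_x_1 = 361, center_y_1 = 152, radius_1 = 35, px0_2 = 278, px1_2 = 423, py1_2 = 353, center_x_3 = 227, center_y_3 = 274, radius_3 = 58, px0_4 = 78, py0_4 = 258, px1_4 = 173, py1_4 = 358, px0_5 = 226, py0_5 = 189, center_x_6 = 79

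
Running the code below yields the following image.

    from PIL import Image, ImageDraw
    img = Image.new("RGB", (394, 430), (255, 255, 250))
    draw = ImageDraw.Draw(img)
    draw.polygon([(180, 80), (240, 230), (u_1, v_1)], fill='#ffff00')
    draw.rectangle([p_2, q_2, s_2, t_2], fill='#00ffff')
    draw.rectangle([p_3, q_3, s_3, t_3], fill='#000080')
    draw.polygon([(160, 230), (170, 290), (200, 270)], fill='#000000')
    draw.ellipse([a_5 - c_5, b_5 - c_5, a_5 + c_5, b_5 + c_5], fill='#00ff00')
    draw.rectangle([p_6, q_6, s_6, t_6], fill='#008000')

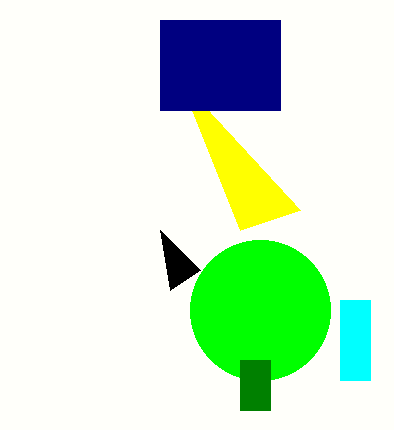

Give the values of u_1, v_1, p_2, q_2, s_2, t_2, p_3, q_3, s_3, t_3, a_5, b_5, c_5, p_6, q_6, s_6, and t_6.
u_1 = 300
v_1 = 210
p_2 = 340
q_2 = 300
s_2 = 370
t_2 = 380
p_3 = 160
q_3 = 20
s_3 = 280
t_3 = 110
a_5 = 260
b_5 = 310
c_5 = 70
p_6 = 240
q_6 = 360
s_6 = 270
t_6 = 410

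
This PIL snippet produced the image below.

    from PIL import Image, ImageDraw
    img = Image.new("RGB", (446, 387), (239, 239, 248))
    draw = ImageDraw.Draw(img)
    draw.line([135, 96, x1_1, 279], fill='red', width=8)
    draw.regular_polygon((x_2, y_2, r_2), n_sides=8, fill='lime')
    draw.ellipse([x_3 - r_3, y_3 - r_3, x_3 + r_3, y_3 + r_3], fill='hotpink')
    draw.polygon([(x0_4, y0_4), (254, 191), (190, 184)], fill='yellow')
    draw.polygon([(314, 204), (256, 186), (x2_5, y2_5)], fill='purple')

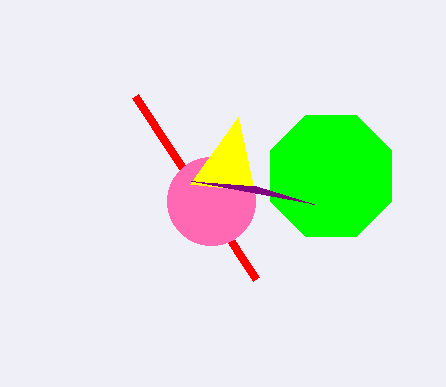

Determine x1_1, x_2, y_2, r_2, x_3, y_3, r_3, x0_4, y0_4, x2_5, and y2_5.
x1_1 = 256
x_2 = 331
y_2 = 176
r_2 = 66
x_3 = 211
y_3 = 201
r_3 = 44
x0_4 = 238
y0_4 = 117
x2_5 = 191
y2_5 = 181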